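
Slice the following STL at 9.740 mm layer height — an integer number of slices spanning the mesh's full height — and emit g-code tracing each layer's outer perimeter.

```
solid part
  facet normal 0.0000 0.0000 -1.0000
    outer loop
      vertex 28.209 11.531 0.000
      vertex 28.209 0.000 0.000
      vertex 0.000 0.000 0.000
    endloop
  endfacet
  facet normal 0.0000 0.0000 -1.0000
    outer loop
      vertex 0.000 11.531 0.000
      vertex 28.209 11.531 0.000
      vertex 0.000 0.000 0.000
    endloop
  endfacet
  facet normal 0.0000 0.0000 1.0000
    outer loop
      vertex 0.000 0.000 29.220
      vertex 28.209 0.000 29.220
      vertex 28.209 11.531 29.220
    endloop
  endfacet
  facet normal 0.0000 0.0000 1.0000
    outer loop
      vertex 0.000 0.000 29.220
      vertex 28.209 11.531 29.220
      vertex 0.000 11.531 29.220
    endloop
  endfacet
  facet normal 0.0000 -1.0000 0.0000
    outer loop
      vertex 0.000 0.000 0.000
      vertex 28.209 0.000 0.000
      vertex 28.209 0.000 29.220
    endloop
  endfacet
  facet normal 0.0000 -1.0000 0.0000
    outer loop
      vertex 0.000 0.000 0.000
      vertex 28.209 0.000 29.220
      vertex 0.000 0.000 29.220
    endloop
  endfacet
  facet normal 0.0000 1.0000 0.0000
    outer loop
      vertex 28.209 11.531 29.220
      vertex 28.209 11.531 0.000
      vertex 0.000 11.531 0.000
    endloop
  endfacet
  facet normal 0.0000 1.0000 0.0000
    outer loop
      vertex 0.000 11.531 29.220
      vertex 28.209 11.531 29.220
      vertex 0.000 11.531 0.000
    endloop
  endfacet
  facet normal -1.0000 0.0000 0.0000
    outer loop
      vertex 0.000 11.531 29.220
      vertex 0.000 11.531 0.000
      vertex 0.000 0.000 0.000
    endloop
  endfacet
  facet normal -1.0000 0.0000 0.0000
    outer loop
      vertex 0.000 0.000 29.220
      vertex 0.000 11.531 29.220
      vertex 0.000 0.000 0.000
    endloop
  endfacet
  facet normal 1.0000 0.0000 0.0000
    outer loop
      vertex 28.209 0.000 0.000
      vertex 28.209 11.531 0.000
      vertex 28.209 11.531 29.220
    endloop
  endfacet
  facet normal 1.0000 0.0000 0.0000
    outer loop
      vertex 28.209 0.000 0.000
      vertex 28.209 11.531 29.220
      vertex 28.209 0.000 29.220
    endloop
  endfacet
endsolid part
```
; perimeter-only toolpath
G21 ; units = mm
G90 ; absolute positioning
G28 ; home
; layer 1
G0 Z9.740
G0 X0.000 Y0.000
G1 X28.209 Y0.000
G1 X28.209 Y11.531
G1 X0.000 Y11.531
G1 X0.000 Y0.000
; layer 2
G0 Z19.480
G0 X0.000 Y0.000
G1 X28.209 Y0.000
G1 X28.209 Y11.531
G1 X0.000 Y11.531
G1 X0.000 Y0.000
; layer 3
G0 Z29.220
G0 X0.000 Y0.000
G1 X28.209 Y0.000
G1 X28.209 Y11.531
G1 X0.000 Y11.531
G1 X0.000 Y0.000
M2 ; end

The solid is a rectangular box, roughly 28.2 × 11.5 mm footprint and 29.2 mm tall. Slicing at Δz = 9.740 mm — 3 equal slices spanning the solid's height, so layer i sits at z = i·h/3 — gives 3 non-empty perimeters. Each is a 4-segment closed polygon; G0 lifts to the layer z and rapids to the start vertex, then G1 traces the edges.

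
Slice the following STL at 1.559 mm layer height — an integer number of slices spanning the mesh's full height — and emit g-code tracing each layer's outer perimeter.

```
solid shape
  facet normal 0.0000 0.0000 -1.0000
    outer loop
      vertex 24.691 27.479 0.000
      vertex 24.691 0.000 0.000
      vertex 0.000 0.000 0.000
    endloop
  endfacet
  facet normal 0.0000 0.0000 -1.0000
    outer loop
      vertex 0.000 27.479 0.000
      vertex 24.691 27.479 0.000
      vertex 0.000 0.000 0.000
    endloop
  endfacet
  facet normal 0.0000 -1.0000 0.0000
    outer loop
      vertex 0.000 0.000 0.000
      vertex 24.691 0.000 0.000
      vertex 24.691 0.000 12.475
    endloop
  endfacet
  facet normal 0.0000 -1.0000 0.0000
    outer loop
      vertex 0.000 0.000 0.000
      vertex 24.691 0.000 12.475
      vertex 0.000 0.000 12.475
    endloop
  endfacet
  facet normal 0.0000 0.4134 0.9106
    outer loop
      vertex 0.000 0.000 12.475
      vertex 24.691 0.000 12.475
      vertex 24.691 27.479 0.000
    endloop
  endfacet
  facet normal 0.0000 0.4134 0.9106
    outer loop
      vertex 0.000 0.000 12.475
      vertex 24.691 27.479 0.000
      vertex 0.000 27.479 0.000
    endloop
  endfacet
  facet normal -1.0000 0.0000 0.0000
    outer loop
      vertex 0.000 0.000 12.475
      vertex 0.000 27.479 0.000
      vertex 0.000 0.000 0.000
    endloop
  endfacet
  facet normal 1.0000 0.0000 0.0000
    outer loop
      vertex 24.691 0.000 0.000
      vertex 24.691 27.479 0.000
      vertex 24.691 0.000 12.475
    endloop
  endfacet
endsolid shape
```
; perimeter-only toolpath
G21 ; units = mm
G90 ; absolute positioning
G28 ; home
; layer 1
G0 Z1.559
G0 X0.000 Y0.000
G1 X24.691 Y0.000
G1 X24.691 Y24.044
G1 X0.000 Y24.044
G1 X0.000 Y0.000
; layer 2
G0 Z3.119
G0 X0.000 Y0.000
G1 X24.691 Y0.000
G1 X24.691 Y20.609
G1 X0.000 Y20.609
G1 X0.000 Y0.000
; layer 3
G0 Z4.678
G0 X0.000 Y0.000
G1 X24.691 Y0.000
G1 X24.691 Y17.174
G1 X0.000 Y17.174
G1 X0.000 Y0.000
; layer 4
G0 Z6.237
G0 X0.000 Y0.000
G1 X24.691 Y0.000
G1 X24.691 Y13.739
G1 X0.000 Y13.739
G1 X0.000 Y0.000
; layer 5
G0 Z7.797
G0 X0.000 Y0.000
G1 X24.691 Y0.000
G1 X24.691 Y10.305
G1 X0.000 Y10.305
G1 X0.000 Y0.000
; layer 6
G0 Z9.356
G0 X0.000 Y0.000
G1 X24.691 Y0.000
G1 X24.691 Y6.870
G1 X0.000 Y6.870
G1 X0.000 Y0.000
; layer 7
G0 Z10.916
G0 X0.000 Y0.000
G1 X24.691 Y0.000
G1 X24.691 Y3.435
G1 X0.000 Y3.435
G1 X0.000 Y0.000
M2 ; end

The solid is a wedge (ramp): 24.7 × 27.5 mm base, rising to 12.5 mm along the y=0 edge and sloping linearly to z=0 at y=27.5. Slicing at Δz = 1.559 mm — 8 equal slices spanning the solid's height, so layer i sits at z = i·h/8 — gives 7 non-empty perimeters. Each is a 4-segment closed polygon; G0 lifts to the layer z and rapids to the start vertex, then G1 traces the edges. The cross-section shrinks linearly with z (the slice at the apex is degenerate and omitted).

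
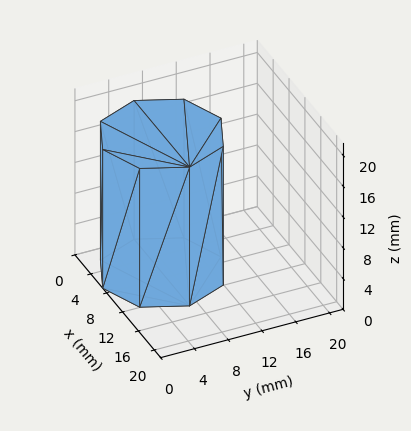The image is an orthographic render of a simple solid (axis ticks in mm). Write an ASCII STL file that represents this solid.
Reading the render: the shape is a regular 8-sided prism (a cylinder approximated with 8 flat sides), circumscribed radius ≈ 7 mm, height ≈ 18 mm (dimensions read to the nearest mm from the axis ticks). For the STL, each face is triangulated and given an outward normal.

solid part
  facet normal 0.0000 0.0000 -1.0000
    outer loop
      vertex 7.000 14.000 0.000
      vertex 11.950 11.950 0.000
      vertex 14.000 7.000 0.000
    endloop
  endfacet
  facet normal 0.0000 0.0000 -1.0000
    outer loop
      vertex 2.050 11.950 0.000
      vertex 7.000 14.000 0.000
      vertex 14.000 7.000 0.000
    endloop
  endfacet
  facet normal 0.0000 0.0000 -1.0000
    outer loop
      vertex 0.000 7.000 0.000
      vertex 2.050 11.950 0.000
      vertex 14.000 7.000 0.000
    endloop
  endfacet
  facet normal 0.0000 0.0000 -1.0000
    outer loop
      vertex 2.050 2.050 0.000
      vertex 0.000 7.000 0.000
      vertex 14.000 7.000 0.000
    endloop
  endfacet
  facet normal 0.0000 0.0000 -1.0000
    outer loop
      vertex 7.000 0.000 0.000
      vertex 2.050 2.050 0.000
      vertex 14.000 7.000 0.000
    endloop
  endfacet
  facet normal 0.0000 0.0000 -1.0000
    outer loop
      vertex 11.950 2.050 0.000
      vertex 7.000 0.000 0.000
      vertex 14.000 7.000 0.000
    endloop
  endfacet
  facet normal 0.0000 0.0000 1.0000
    outer loop
      vertex 14.000 7.000 18.000
      vertex 11.950 11.950 18.000
      vertex 7.000 14.000 18.000
    endloop
  endfacet
  facet normal 0.0000 0.0000 1.0000
    outer loop
      vertex 14.000 7.000 18.000
      vertex 7.000 14.000 18.000
      vertex 2.050 11.950 18.000
    endloop
  endfacet
  facet normal 0.0000 0.0000 1.0000
    outer loop
      vertex 14.000 7.000 18.000
      vertex 2.050 11.950 18.000
      vertex 0.000 7.000 18.000
    endloop
  endfacet
  facet normal 0.0000 0.0000 1.0000
    outer loop
      vertex 14.000 7.000 18.000
      vertex 0.000 7.000 18.000
      vertex 2.050 2.050 18.000
    endloop
  endfacet
  facet normal 0.0000 0.0000 1.0000
    outer loop
      vertex 14.000 7.000 18.000
      vertex 2.050 2.050 18.000
      vertex 7.000 0.000 18.000
    endloop
  endfacet
  facet normal 0.0000 0.0000 1.0000
    outer loop
      vertex 14.000 7.000 18.000
      vertex 7.000 0.000 18.000
      vertex 11.950 2.050 18.000
    endloop
  endfacet
  facet normal 0.9239 0.3826 0.0000
    outer loop
      vertex 14.000 7.000 0.000
      vertex 11.950 11.950 0.000
      vertex 11.950 11.950 18.000
    endloop
  endfacet
  facet normal 0.9239 0.3826 0.0000
    outer loop
      vertex 14.000 7.000 0.000
      vertex 11.950 11.950 18.000
      vertex 14.000 7.000 18.000
    endloop
  endfacet
  facet normal 0.3826 0.9239 0.0000
    outer loop
      vertex 11.950 11.950 0.000
      vertex 7.000 14.000 0.000
      vertex 7.000 14.000 18.000
    endloop
  endfacet
  facet normal 0.3826 0.9239 0.0000
    outer loop
      vertex 11.950 11.950 0.000
      vertex 7.000 14.000 18.000
      vertex 11.950 11.950 18.000
    endloop
  endfacet
  facet normal -0.3826 0.9239 0.0000
    outer loop
      vertex 7.000 14.000 0.000
      vertex 2.050 11.950 0.000
      vertex 2.050 11.950 18.000
    endloop
  endfacet
  facet normal -0.3826 0.9239 0.0000
    outer loop
      vertex 7.000 14.000 0.000
      vertex 2.050 11.950 18.000
      vertex 7.000 14.000 18.000
    endloop
  endfacet
  facet normal -0.9239 0.3826 0.0000
    outer loop
      vertex 2.050 11.950 0.000
      vertex 0.000 7.000 0.000
      vertex 0.000 7.000 18.000
    endloop
  endfacet
  facet normal -0.9239 0.3826 0.0000
    outer loop
      vertex 2.050 11.950 0.000
      vertex 0.000 7.000 18.000
      vertex 2.050 11.950 18.000
    endloop
  endfacet
  facet normal -0.9239 -0.3826 0.0000
    outer loop
      vertex 0.000 7.000 0.000
      vertex 2.050 2.050 0.000
      vertex 2.050 2.050 18.000
    endloop
  endfacet
  facet normal -0.9239 -0.3826 0.0000
    outer loop
      vertex 0.000 7.000 0.000
      vertex 2.050 2.050 18.000
      vertex 0.000 7.000 18.000
    endloop
  endfacet
  facet normal -0.3826 -0.9239 0.0000
    outer loop
      vertex 2.050 2.050 0.000
      vertex 7.000 0.000 0.000
      vertex 7.000 0.000 18.000
    endloop
  endfacet
  facet normal -0.3826 -0.9239 0.0000
    outer loop
      vertex 2.050 2.050 0.000
      vertex 7.000 0.000 18.000
      vertex 2.050 2.050 18.000
    endloop
  endfacet
  facet normal 0.3826 -0.9239 0.0000
    outer loop
      vertex 7.000 0.000 0.000
      vertex 11.950 2.050 0.000
      vertex 11.950 2.050 18.000
    endloop
  endfacet
  facet normal 0.3826 -0.9239 0.0000
    outer loop
      vertex 7.000 0.000 0.000
      vertex 11.950 2.050 18.000
      vertex 7.000 0.000 18.000
    endloop
  endfacet
  facet normal 0.9239 -0.3826 0.0000
    outer loop
      vertex 11.950 2.050 0.000
      vertex 14.000 7.000 0.000
      vertex 14.000 7.000 18.000
    endloop
  endfacet
  facet normal 0.9239 -0.3826 0.0000
    outer loop
      vertex 11.950 2.050 0.000
      vertex 14.000 7.000 18.000
      vertex 11.950 2.050 18.000
    endloop
  endfacet
endsolid part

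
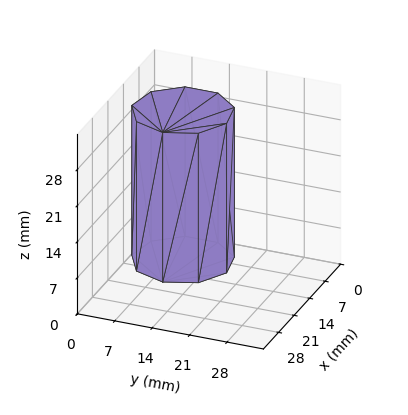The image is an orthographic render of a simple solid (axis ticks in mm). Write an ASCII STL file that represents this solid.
Reading the render: the shape is a regular 9-sided prism (a cylinder approximated with 9 flat sides), circumscribed radius ≈ 9 mm, height ≈ 29 mm (dimensions read to the nearest mm from the axis ticks). For the STL, each face is triangulated and given an outward normal.

solid part
  facet normal 0.0000 0.0000 -1.0000
    outer loop
      vertex 10.563 17.863 0.000
      vertex 15.894 14.785 0.000
      vertex 18.000 9.000 0.000
    endloop
  endfacet
  facet normal 0.0000 0.0000 -1.0000
    outer loop
      vertex 4.500 16.794 0.000
      vertex 10.563 17.863 0.000
      vertex 18.000 9.000 0.000
    endloop
  endfacet
  facet normal 0.0000 0.0000 -1.0000
    outer loop
      vertex 0.543 12.078 0.000
      vertex 4.500 16.794 0.000
      vertex 18.000 9.000 0.000
    endloop
  endfacet
  facet normal 0.0000 0.0000 -1.0000
    outer loop
      vertex 0.543 5.922 0.000
      vertex 0.543 12.078 0.000
      vertex 18.000 9.000 0.000
    endloop
  endfacet
  facet normal 0.0000 0.0000 -1.0000
    outer loop
      vertex 4.500 1.206 0.000
      vertex 0.543 5.922 0.000
      vertex 18.000 9.000 0.000
    endloop
  endfacet
  facet normal 0.0000 0.0000 -1.0000
    outer loop
      vertex 10.563 0.137 0.000
      vertex 4.500 1.206 0.000
      vertex 18.000 9.000 0.000
    endloop
  endfacet
  facet normal 0.0000 0.0000 -1.0000
    outer loop
      vertex 15.894 3.215 0.000
      vertex 10.563 0.137 0.000
      vertex 18.000 9.000 0.000
    endloop
  endfacet
  facet normal 0.0000 0.0000 1.0000
    outer loop
      vertex 18.000 9.000 29.000
      vertex 15.894 14.785 29.000
      vertex 10.563 17.863 29.000
    endloop
  endfacet
  facet normal 0.0000 0.0000 1.0000
    outer loop
      vertex 18.000 9.000 29.000
      vertex 10.563 17.863 29.000
      vertex 4.500 16.794 29.000
    endloop
  endfacet
  facet normal 0.0000 0.0000 1.0000
    outer loop
      vertex 18.000 9.000 29.000
      vertex 4.500 16.794 29.000
      vertex 0.543 12.078 29.000
    endloop
  endfacet
  facet normal 0.0000 0.0000 1.0000
    outer loop
      vertex 18.000 9.000 29.000
      vertex 0.543 12.078 29.000
      vertex 0.543 5.922 29.000
    endloop
  endfacet
  facet normal 0.0000 0.0000 1.0000
    outer loop
      vertex 18.000 9.000 29.000
      vertex 0.543 5.922 29.000
      vertex 4.500 1.206 29.000
    endloop
  endfacet
  facet normal 0.0000 0.0000 1.0000
    outer loop
      vertex 18.000 9.000 29.000
      vertex 4.500 1.206 29.000
      vertex 10.563 0.137 29.000
    endloop
  endfacet
  facet normal 0.0000 0.0000 1.0000
    outer loop
      vertex 18.000 9.000 29.000
      vertex 10.563 0.137 29.000
      vertex 15.894 3.215 29.000
    endloop
  endfacet
  facet normal 0.9397 0.3421 0.0000
    outer loop
      vertex 18.000 9.000 0.000
      vertex 15.894 14.785 0.000
      vertex 15.894 14.785 29.000
    endloop
  endfacet
  facet normal 0.9397 0.3421 0.0000
    outer loop
      vertex 18.000 9.000 0.000
      vertex 15.894 14.785 29.000
      vertex 18.000 9.000 29.000
    endloop
  endfacet
  facet normal 0.5000 0.8660 0.0000
    outer loop
      vertex 15.894 14.785 0.000
      vertex 10.563 17.863 0.000
      vertex 10.563 17.863 29.000
    endloop
  endfacet
  facet normal 0.5000 0.8660 0.0000
    outer loop
      vertex 15.894 14.785 0.000
      vertex 10.563 17.863 29.000
      vertex 15.894 14.785 29.000
    endloop
  endfacet
  facet normal -0.1736 0.9848 0.0000
    outer loop
      vertex 10.563 17.863 0.000
      vertex 4.500 16.794 0.000
      vertex 4.500 16.794 29.000
    endloop
  endfacet
  facet normal -0.1736 0.9848 0.0000
    outer loop
      vertex 10.563 17.863 0.000
      vertex 4.500 16.794 29.000
      vertex 10.563 17.863 29.000
    endloop
  endfacet
  facet normal -0.7661 0.6428 0.0000
    outer loop
      vertex 4.500 16.794 0.000
      vertex 0.543 12.078 0.000
      vertex 0.543 12.078 29.000
    endloop
  endfacet
  facet normal -0.7661 0.6428 0.0000
    outer loop
      vertex 4.500 16.794 0.000
      vertex 0.543 12.078 29.000
      vertex 4.500 16.794 29.000
    endloop
  endfacet
  facet normal -1.0000 0.0000 0.0000
    outer loop
      vertex 0.543 12.078 0.000
      vertex 0.543 5.922 0.000
      vertex 0.543 5.922 29.000
    endloop
  endfacet
  facet normal -1.0000 0.0000 0.0000
    outer loop
      vertex 0.543 12.078 0.000
      vertex 0.543 5.922 29.000
      vertex 0.543 12.078 29.000
    endloop
  endfacet
  facet normal -0.7661 -0.6428 0.0000
    outer loop
      vertex 0.543 5.922 0.000
      vertex 4.500 1.206 0.000
      vertex 4.500 1.206 29.000
    endloop
  endfacet
  facet normal -0.7661 -0.6428 0.0000
    outer loop
      vertex 0.543 5.922 0.000
      vertex 4.500 1.206 29.000
      vertex 0.543 5.922 29.000
    endloop
  endfacet
  facet normal -0.1736 -0.9848 0.0000
    outer loop
      vertex 4.500 1.206 0.000
      vertex 10.563 0.137 0.000
      vertex 10.563 0.137 29.000
    endloop
  endfacet
  facet normal -0.1736 -0.9848 0.0000
    outer loop
      vertex 4.500 1.206 0.000
      vertex 10.563 0.137 29.000
      vertex 4.500 1.206 29.000
    endloop
  endfacet
  facet normal 0.5000 -0.8660 0.0000
    outer loop
      vertex 10.563 0.137 0.000
      vertex 15.894 3.215 0.000
      vertex 15.894 3.215 29.000
    endloop
  endfacet
  facet normal 0.5000 -0.8660 0.0000
    outer loop
      vertex 10.563 0.137 0.000
      vertex 15.894 3.215 29.000
      vertex 10.563 0.137 29.000
    endloop
  endfacet
  facet normal 0.9397 -0.3421 0.0000
    outer loop
      vertex 15.894 3.215 0.000
      vertex 18.000 9.000 0.000
      vertex 18.000 9.000 29.000
    endloop
  endfacet
  facet normal 0.9397 -0.3421 0.0000
    outer loop
      vertex 15.894 3.215 0.000
      vertex 18.000 9.000 29.000
      vertex 15.894 3.215 29.000
    endloop
  endfacet
endsolid part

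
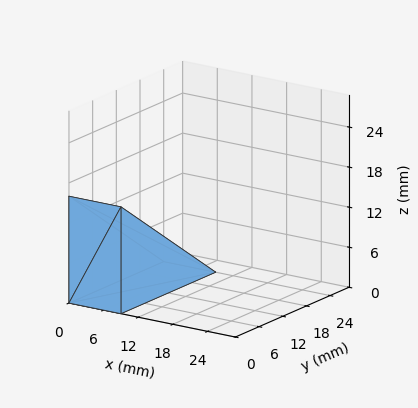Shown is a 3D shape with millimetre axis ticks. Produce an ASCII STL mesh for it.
Reading the render: the shape is a wedge (ramp): 9 × 24 mm base, rising to 16 mm along the y=0 edge and sloping linearly to z=0 at y=24 (dimensions read to the nearest mm from the axis ticks). For the STL, each face is triangulated and given an outward normal.

solid part
  facet normal 0.0000 0.0000 -1.0000
    outer loop
      vertex 9.0 24.0 0.0
      vertex 9.0 0.0 0.0
      vertex 0.0 0.0 0.0
    endloop
  endfacet
  facet normal 0.0000 0.0000 -1.0000
    outer loop
      vertex 0.0 24.0 0.0
      vertex 9.0 24.0 0.0
      vertex 0.0 0.0 0.0
    endloop
  endfacet
  facet normal 0.0000 -1.0000 0.0000
    outer loop
      vertex 0.0 0.0 0.0
      vertex 9.0 0.0 0.0
      vertex 9.0 0.0 16.0
    endloop
  endfacet
  facet normal 0.0000 -1.0000 0.0000
    outer loop
      vertex 0.0 0.0 0.0
      vertex 9.0 0.0 16.0
      vertex 0.0 0.0 16.0
    endloop
  endfacet
  facet normal 0.0000 0.5547 0.8321
    outer loop
      vertex 0.0 0.0 16.0
      vertex 9.0 0.0 16.0
      vertex 9.0 24.0 0.0
    endloop
  endfacet
  facet normal 0.0000 0.5547 0.8321
    outer loop
      vertex 0.0 0.0 16.0
      vertex 9.0 24.0 0.0
      vertex 0.0 24.0 0.0
    endloop
  endfacet
  facet normal -1.0000 0.0000 0.0000
    outer loop
      vertex 0.0 0.0 16.0
      vertex 0.0 24.0 0.0
      vertex 0.0 0.0 0.0
    endloop
  endfacet
  facet normal 1.0000 0.0000 0.0000
    outer loop
      vertex 9.0 0.0 0.0
      vertex 9.0 24.0 0.0
      vertex 9.0 0.0 16.0
    endloop
  endfacet
endsolid part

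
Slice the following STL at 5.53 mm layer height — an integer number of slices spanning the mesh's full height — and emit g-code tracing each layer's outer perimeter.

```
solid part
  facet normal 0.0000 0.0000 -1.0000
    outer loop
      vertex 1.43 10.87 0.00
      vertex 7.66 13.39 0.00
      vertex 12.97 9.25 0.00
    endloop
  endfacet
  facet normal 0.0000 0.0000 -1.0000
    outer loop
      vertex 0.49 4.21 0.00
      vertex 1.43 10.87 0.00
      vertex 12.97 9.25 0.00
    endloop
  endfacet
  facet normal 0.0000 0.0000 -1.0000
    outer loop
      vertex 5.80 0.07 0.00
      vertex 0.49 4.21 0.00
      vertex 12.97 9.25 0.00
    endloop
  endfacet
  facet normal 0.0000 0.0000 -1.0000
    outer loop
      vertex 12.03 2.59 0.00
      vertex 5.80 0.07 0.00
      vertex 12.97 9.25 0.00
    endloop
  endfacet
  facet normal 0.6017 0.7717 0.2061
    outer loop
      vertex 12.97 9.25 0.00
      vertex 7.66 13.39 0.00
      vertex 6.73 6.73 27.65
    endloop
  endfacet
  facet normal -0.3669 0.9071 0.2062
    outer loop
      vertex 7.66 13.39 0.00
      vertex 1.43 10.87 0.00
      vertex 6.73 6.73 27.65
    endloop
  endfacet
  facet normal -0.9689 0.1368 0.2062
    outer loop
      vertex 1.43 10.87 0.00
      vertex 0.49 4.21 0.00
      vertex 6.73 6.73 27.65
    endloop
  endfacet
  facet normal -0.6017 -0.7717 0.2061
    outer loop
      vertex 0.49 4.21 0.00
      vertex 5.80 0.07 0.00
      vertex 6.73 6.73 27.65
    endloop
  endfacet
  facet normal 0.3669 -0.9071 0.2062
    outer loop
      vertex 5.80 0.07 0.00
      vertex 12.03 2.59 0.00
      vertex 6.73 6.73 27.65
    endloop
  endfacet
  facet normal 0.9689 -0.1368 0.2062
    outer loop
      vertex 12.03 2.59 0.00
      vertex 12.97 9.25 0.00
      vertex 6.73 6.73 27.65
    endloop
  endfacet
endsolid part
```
; perimeter-only toolpath
G21 ; units = mm
G90 ; absolute positioning
G28 ; home
; layer 1
G0 Z5.53
G0 X11.72 Y8.75
G1 X7.47 Y12.06
G1 X2.49 Y10.04
G1 X1.74 Y4.71
G1 X5.99 Y1.40
G1 X10.97 Y3.42
G1 X11.72 Y8.75
; layer 2
G0 Z11.06
G0 X10.47 Y8.24
G1 X7.29 Y10.73
G1 X3.55 Y9.21
G1 X2.99 Y5.22
G1 X6.17 Y2.73
G1 X9.91 Y4.25
G1 X10.47 Y8.24
; layer 3
G0 Z16.59
G0 X9.23 Y7.74
G1 X7.10 Y9.39
G1 X4.61 Y8.39
G1 X4.23 Y5.72
G1 X6.36 Y4.07
G1 X8.85 Y5.07
G1 X9.23 Y7.74
; layer 4
G0 Z22.12
G0 X7.98 Y7.23
G1 X6.92 Y8.06
G1 X5.67 Y7.56
G1 X5.48 Y6.23
G1 X6.54 Y5.40
G1 X7.79 Y5.90
G1 X7.98 Y7.23
M2 ; end

The solid is a regular 6-sided pyramid, base circumscribed radius ≈ 6.73 mm, apex at z ≈ 27.6 mm. Slicing at Δz = 5.53 mm — 5 equal slices spanning the solid's height, so layer i sits at z = i·h/5 — gives 4 non-empty perimeters. Each is a 6-segment closed polygon; G0 lifts to the layer z and rapids to the start vertex, then G1 traces the edges. The cross-section shrinks linearly with z (the slice at the apex is degenerate and omitted).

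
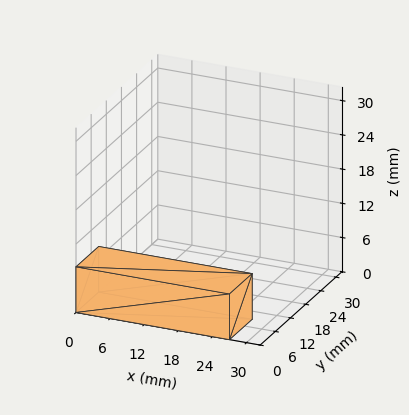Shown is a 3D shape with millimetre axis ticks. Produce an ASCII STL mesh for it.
Reading the render: the shape is a rectangular box, roughly 27 × 9 mm footprint and 8 mm tall (dimensions read to the nearest mm from the axis ticks). For the STL, each face is triangulated and given an outward normal.

solid part
  facet normal 0.0000 0.0000 -1.0000
    outer loop
      vertex 27.000 9.000 0.000
      vertex 27.000 0.000 0.000
      vertex 0.000 0.000 0.000
    endloop
  endfacet
  facet normal 0.0000 0.0000 -1.0000
    outer loop
      vertex 0.000 9.000 0.000
      vertex 27.000 9.000 0.000
      vertex 0.000 0.000 0.000
    endloop
  endfacet
  facet normal 0.0000 0.0000 1.0000
    outer loop
      vertex 0.000 0.000 8.000
      vertex 27.000 0.000 8.000
      vertex 27.000 9.000 8.000
    endloop
  endfacet
  facet normal 0.0000 0.0000 1.0000
    outer loop
      vertex 0.000 0.000 8.000
      vertex 27.000 9.000 8.000
      vertex 0.000 9.000 8.000
    endloop
  endfacet
  facet normal 0.0000 -1.0000 0.0000
    outer loop
      vertex 0.000 0.000 0.000
      vertex 27.000 0.000 0.000
      vertex 27.000 0.000 8.000
    endloop
  endfacet
  facet normal 0.0000 -1.0000 0.0000
    outer loop
      vertex 0.000 0.000 0.000
      vertex 27.000 0.000 8.000
      vertex 0.000 0.000 8.000
    endloop
  endfacet
  facet normal 0.0000 1.0000 0.0000
    outer loop
      vertex 27.000 9.000 8.000
      vertex 27.000 9.000 0.000
      vertex 0.000 9.000 0.000
    endloop
  endfacet
  facet normal 0.0000 1.0000 0.0000
    outer loop
      vertex 0.000 9.000 8.000
      vertex 27.000 9.000 8.000
      vertex 0.000 9.000 0.000
    endloop
  endfacet
  facet normal -1.0000 0.0000 0.0000
    outer loop
      vertex 0.000 9.000 8.000
      vertex 0.000 9.000 0.000
      vertex 0.000 0.000 0.000
    endloop
  endfacet
  facet normal -1.0000 0.0000 0.0000
    outer loop
      vertex 0.000 0.000 8.000
      vertex 0.000 9.000 8.000
      vertex 0.000 0.000 0.000
    endloop
  endfacet
  facet normal 1.0000 0.0000 0.0000
    outer loop
      vertex 27.000 0.000 0.000
      vertex 27.000 9.000 0.000
      vertex 27.000 9.000 8.000
    endloop
  endfacet
  facet normal 1.0000 0.0000 0.0000
    outer loop
      vertex 27.000 0.000 0.000
      vertex 27.000 9.000 8.000
      vertex 27.000 0.000 8.000
    endloop
  endfacet
endsolid part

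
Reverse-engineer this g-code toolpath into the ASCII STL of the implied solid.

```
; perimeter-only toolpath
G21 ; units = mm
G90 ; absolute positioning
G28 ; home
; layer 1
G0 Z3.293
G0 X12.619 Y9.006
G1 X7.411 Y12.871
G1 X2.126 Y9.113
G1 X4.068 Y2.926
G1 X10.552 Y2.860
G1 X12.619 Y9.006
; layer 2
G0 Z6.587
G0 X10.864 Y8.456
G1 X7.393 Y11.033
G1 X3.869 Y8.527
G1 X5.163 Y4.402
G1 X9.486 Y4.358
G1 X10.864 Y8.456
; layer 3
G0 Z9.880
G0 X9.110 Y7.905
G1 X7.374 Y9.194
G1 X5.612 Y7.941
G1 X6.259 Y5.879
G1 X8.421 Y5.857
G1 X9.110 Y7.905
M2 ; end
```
solid part
  facet normal 0.0000 0.0000 -1.0000
    outer loop
      vertex 0.383 9.699 0.000
      vertex 7.430 14.710 0.000
      vertex 14.373 9.557 0.000
    endloop
  endfacet
  facet normal 0.0000 0.0000 -1.0000
    outer loop
      vertex 2.972 1.449 0.000
      vertex 0.383 9.699 0.000
      vertex 14.373 9.557 0.000
    endloop
  endfacet
  facet normal 0.0000 0.0000 -1.0000
    outer loop
      vertex 11.618 1.361 0.000
      vertex 2.972 1.449 0.000
      vertex 14.373 9.557 0.000
    endloop
  endfacet
  facet normal 0.5431 0.7318 0.4117
    outer loop
      vertex 14.373 9.557 0.000
      vertex 7.430 14.710 0.000
      vertex 7.355 7.355 13.173
    endloop
  endfacet
  facet normal -0.5281 0.7427 0.4117
    outer loop
      vertex 7.430 14.710 0.000
      vertex 0.383 9.699 0.000
      vertex 7.355 7.355 13.173
    endloop
  endfacet
  facet normal -0.8695 -0.2729 0.4117
    outer loop
      vertex 0.383 9.699 0.000
      vertex 2.972 1.449 0.000
      vertex 7.355 7.355 13.173
    endloop
  endfacet
  facet normal -0.0093 -0.9113 0.4117
    outer loop
      vertex 2.972 1.449 0.000
      vertex 11.618 1.361 0.000
      vertex 7.355 7.355 13.173
    endloop
  endfacet
  facet normal 0.8638 -0.2904 0.4117
    outer loop
      vertex 11.618 1.361 0.000
      vertex 14.373 9.557 0.000
      vertex 7.355 7.355 13.173
    endloop
  endfacet
endsolid part

The G0 Z moves step by Δz≈3.293 mm. The G1 loops shrink linearly with z, so the solid tapers from its base footprint up to z≈13.2. Closing with a flat bottom cap and the tapered top and triangulating gives 8 facets — a regular 5-sided pyramid, base circumscribed radius ≈ 7.36 mm, apex at z ≈ 13.2 mm.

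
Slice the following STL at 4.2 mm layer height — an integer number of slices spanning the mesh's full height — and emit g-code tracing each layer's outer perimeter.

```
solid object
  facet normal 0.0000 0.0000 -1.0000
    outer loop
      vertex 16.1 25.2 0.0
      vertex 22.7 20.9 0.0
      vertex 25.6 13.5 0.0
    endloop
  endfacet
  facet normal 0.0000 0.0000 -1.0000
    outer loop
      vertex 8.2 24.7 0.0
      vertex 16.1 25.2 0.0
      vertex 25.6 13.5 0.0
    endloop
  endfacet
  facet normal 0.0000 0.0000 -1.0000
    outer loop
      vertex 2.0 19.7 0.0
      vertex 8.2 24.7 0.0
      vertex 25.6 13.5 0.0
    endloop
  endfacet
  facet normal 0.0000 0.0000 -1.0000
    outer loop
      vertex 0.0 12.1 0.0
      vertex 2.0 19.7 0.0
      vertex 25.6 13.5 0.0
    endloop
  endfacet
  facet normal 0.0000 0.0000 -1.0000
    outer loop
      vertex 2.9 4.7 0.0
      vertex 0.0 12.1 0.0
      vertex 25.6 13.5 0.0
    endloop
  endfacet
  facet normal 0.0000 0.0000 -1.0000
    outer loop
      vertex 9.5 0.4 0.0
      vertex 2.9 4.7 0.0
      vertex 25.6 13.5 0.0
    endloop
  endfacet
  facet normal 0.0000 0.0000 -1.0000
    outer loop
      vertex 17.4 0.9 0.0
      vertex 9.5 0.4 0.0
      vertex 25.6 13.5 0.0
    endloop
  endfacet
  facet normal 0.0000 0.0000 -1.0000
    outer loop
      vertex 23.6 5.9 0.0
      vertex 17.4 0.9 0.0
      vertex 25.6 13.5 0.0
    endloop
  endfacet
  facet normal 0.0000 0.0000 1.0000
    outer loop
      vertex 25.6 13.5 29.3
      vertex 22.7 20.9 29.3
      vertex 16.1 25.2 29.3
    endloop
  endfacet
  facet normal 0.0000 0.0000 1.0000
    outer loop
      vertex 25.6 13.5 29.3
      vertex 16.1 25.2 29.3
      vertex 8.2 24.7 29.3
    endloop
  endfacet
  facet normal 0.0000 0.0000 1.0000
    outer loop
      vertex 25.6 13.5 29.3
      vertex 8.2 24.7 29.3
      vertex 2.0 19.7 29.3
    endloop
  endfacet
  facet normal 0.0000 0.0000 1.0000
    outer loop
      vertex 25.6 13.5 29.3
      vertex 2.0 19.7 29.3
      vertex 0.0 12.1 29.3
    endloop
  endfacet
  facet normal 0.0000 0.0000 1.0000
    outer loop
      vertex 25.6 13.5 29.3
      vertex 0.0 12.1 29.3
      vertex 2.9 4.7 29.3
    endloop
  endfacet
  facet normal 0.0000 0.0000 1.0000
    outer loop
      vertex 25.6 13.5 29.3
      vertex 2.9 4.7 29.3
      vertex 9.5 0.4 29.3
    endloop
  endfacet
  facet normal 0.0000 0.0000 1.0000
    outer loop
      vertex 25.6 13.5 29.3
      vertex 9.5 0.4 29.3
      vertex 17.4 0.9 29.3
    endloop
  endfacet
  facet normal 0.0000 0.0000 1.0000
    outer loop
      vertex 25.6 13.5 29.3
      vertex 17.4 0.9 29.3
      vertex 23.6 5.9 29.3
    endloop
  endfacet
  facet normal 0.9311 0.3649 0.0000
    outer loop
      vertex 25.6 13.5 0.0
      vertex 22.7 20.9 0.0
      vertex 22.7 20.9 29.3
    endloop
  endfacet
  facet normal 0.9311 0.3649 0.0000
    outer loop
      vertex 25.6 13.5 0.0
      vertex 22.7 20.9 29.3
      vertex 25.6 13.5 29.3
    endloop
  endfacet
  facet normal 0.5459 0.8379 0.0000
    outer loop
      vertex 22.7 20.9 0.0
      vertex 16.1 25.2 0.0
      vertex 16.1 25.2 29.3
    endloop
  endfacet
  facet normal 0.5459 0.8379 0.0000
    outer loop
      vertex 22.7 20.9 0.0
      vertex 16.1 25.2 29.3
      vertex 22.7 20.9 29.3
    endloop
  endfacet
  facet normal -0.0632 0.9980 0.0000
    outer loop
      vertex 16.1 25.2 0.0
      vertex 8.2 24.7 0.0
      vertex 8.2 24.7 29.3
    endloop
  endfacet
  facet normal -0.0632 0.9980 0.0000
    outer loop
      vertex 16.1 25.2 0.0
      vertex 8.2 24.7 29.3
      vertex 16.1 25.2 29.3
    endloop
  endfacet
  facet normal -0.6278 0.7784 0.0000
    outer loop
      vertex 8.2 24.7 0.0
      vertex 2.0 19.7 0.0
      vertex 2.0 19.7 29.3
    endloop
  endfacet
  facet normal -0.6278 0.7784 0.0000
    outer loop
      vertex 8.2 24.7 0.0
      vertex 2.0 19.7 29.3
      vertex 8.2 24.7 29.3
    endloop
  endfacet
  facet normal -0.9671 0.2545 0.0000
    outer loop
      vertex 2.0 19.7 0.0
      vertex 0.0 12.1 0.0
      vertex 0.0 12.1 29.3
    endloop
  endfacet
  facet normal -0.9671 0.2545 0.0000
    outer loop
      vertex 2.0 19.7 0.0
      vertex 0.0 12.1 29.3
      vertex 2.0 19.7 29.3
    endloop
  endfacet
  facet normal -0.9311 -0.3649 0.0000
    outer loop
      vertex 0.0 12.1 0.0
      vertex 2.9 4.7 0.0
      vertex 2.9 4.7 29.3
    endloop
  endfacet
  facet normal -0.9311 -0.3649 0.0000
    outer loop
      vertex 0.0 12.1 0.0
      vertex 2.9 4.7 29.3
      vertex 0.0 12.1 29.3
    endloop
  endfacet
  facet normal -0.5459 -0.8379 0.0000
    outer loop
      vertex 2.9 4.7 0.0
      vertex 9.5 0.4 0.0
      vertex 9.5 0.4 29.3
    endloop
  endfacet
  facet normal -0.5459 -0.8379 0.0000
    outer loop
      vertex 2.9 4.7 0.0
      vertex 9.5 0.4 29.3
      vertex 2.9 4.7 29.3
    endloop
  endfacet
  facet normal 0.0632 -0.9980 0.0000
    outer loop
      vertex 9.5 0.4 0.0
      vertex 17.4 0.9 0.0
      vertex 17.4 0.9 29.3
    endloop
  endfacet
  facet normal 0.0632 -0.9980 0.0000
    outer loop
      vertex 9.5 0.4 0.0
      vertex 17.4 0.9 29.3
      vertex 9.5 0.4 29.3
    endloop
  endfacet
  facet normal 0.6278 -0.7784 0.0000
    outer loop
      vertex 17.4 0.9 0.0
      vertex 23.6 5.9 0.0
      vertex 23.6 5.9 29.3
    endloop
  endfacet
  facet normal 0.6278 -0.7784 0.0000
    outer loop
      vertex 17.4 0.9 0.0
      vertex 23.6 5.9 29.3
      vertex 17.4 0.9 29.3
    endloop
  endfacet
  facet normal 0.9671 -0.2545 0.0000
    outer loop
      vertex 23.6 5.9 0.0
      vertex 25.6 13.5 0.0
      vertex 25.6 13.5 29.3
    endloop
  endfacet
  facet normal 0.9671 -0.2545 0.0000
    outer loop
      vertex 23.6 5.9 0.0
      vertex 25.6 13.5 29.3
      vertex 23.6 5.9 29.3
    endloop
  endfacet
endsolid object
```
; perimeter-only toolpath
G21 ; units = mm
G90 ; absolute positioning
G28 ; home
; layer 1
G0 Z4.2
G0 X25.6 Y13.5
G1 X22.7 Y20.9
G1 X16.1 Y25.2
G1 X8.2 Y24.7
G1 X2.0 Y19.7
G1 X0.0 Y12.1
G1 X2.9 Y4.7
G1 X9.5 Y0.4
G1 X17.4 Y0.9
G1 X23.6 Y5.9
G1 X25.6 Y13.5
; layer 2
G0 Z8.4
G0 X25.6 Y13.5
G1 X22.7 Y20.9
G1 X16.1 Y25.2
G1 X8.2 Y24.7
G1 X2.0 Y19.7
G1 X0.0 Y12.1
G1 X2.9 Y4.7
G1 X9.5 Y0.4
G1 X17.4 Y0.9
G1 X23.6 Y5.9
G1 X25.6 Y13.5
; layer 3
G0 Z12.6
G0 X25.6 Y13.5
G1 X22.7 Y20.9
G1 X16.1 Y25.2
G1 X8.2 Y24.7
G1 X2.0 Y19.7
G1 X0.0 Y12.1
G1 X2.9 Y4.7
G1 X9.5 Y0.4
G1 X17.4 Y0.9
G1 X23.6 Y5.9
G1 X25.6 Y13.5
; layer 4
G0 Z16.7
G0 X25.6 Y13.5
G1 X22.7 Y20.9
G1 X16.1 Y25.2
G1 X8.2 Y24.7
G1 X2.0 Y19.7
G1 X0.0 Y12.1
G1 X2.9 Y4.7
G1 X9.5 Y0.4
G1 X17.4 Y0.9
G1 X23.6 Y5.9
G1 X25.6 Y13.5
; layer 5
G0 Z20.9
G0 X25.6 Y13.5
G1 X22.7 Y20.9
G1 X16.1 Y25.2
G1 X8.2 Y24.7
G1 X2.0 Y19.7
G1 X0.0 Y12.1
G1 X2.9 Y4.7
G1 X9.5 Y0.4
G1 X17.4 Y0.9
G1 X23.6 Y5.9
G1 X25.6 Y13.5
; layer 6
G0 Z25.1
G0 X25.6 Y13.5
G1 X22.7 Y20.9
G1 X16.1 Y25.2
G1 X8.2 Y24.7
G1 X2.0 Y19.7
G1 X0.0 Y12.1
G1 X2.9 Y4.7
G1 X9.5 Y0.4
G1 X17.4 Y0.9
G1 X23.6 Y5.9
G1 X25.6 Y13.5
; layer 7
G0 Z29.3
G0 X25.6 Y13.5
G1 X22.7 Y20.9
G1 X16.1 Y25.2
G1 X8.2 Y24.7
G1 X2.0 Y19.7
G1 X0.0 Y12.1
G1 X2.9 Y4.7
G1 X9.5 Y0.4
G1 X17.4 Y0.9
G1 X23.6 Y5.9
G1 X25.6 Y13.5
M2 ; end

The solid is a regular 10-sided prism (a cylinder approximated with 10 flat sides), circumscribed radius ≈ 12.8 mm, height ≈ 29.3 mm. Slicing at Δz = 4.2 mm — 7 equal slices spanning the solid's height, so layer i sits at z = i·h/7 — gives 7 non-empty perimeters. Each is a 10-segment closed polygon; G0 lifts to the layer z and rapids to the start vertex, then G1 traces the edges.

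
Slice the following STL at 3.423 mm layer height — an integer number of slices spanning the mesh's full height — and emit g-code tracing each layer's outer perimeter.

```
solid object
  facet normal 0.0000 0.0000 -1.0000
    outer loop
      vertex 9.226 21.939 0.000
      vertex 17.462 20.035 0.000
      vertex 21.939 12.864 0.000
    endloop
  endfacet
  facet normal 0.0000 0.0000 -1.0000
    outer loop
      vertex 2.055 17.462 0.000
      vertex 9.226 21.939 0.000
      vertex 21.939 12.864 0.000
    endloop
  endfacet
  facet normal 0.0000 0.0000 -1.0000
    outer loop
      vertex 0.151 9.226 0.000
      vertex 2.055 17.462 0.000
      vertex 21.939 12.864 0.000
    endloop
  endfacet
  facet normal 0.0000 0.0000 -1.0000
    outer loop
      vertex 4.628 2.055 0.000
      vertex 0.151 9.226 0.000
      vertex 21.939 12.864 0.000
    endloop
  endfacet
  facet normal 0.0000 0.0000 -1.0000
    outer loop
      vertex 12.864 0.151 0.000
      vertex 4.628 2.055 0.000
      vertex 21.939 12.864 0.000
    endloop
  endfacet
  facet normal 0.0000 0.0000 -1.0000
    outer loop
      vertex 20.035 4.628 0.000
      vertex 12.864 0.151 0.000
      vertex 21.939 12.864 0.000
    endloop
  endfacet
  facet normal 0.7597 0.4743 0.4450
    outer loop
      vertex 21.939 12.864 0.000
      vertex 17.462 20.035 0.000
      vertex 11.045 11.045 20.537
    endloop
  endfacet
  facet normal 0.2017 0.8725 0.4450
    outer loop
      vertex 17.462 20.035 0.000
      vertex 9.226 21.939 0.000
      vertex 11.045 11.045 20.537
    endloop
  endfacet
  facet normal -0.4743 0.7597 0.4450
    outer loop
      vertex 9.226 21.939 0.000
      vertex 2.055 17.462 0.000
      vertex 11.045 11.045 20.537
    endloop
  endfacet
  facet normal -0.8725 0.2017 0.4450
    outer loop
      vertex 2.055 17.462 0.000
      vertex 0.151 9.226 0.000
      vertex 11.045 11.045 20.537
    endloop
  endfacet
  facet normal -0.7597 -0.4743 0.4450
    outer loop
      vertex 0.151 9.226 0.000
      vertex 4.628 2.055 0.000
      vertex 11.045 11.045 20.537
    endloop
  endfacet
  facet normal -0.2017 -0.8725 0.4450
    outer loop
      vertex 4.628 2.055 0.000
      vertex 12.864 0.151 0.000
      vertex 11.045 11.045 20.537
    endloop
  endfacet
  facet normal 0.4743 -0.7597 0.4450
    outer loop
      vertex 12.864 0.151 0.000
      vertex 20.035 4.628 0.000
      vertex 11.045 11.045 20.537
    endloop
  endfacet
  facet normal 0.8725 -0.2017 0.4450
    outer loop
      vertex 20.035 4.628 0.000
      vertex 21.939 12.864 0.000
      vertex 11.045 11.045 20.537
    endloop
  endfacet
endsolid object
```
; perimeter-only toolpath
G21 ; units = mm
G90 ; absolute positioning
G28 ; home
; layer 1
G0 Z3.423
G0 X20.123 Y12.561
G1 X16.393 Y18.537
G1 X9.529 Y20.123
G1 X3.553 Y16.393
G1 X1.967 Y9.529
G1 X5.697 Y3.553
G1 X12.561 Y1.967
G1 X18.537 Y5.697
G1 X20.123 Y12.561
; layer 2
G0 Z6.846
G0 X18.308 Y12.258
G1 X15.323 Y17.038
G1 X9.832 Y18.308
G1 X5.052 Y15.323
G1 X3.782 Y9.832
G1 X6.767 Y5.052
G1 X12.258 Y3.782
G1 X17.038 Y6.767
G1 X18.308 Y12.258
; layer 3
G0 Z10.268
G0 X16.492 Y11.954
G1 X14.253 Y15.540
G1 X10.136 Y16.492
G1 X6.550 Y14.253
G1 X5.598 Y10.136
G1 X7.837 Y6.550
G1 X11.954 Y5.598
G1 X15.540 Y7.837
G1 X16.492 Y11.954
; layer 4
G0 Z13.691
G0 X14.676 Y11.651
G1 X13.184 Y14.042
G1 X10.439 Y14.676
G1 X8.048 Y13.184
G1 X7.414 Y10.439
G1 X8.906 Y8.048
G1 X11.651 Y7.414
G1 X14.042 Y8.906
G1 X14.676 Y11.651
; layer 5
G0 Z17.114
G0 X12.861 Y11.348
G1 X12.114 Y12.543
G1 X10.742 Y12.861
G1 X9.547 Y12.114
G1 X9.229 Y10.742
G1 X9.976 Y9.547
G1 X11.348 Y9.229
G1 X12.543 Y9.976
G1 X12.861 Y11.348
M2 ; end

The solid is a regular 8-sided pyramid, base circumscribed radius ≈ 11 mm, apex at z ≈ 20.5 mm. Slicing at Δz = 3.423 mm — 6 equal slices spanning the solid's height, so layer i sits at z = i·h/6 — gives 5 non-empty perimeters. Each is a 8-segment closed polygon; G0 lifts to the layer z and rapids to the start vertex, then G1 traces the edges. The cross-section shrinks linearly with z (the slice at the apex is degenerate and omitted).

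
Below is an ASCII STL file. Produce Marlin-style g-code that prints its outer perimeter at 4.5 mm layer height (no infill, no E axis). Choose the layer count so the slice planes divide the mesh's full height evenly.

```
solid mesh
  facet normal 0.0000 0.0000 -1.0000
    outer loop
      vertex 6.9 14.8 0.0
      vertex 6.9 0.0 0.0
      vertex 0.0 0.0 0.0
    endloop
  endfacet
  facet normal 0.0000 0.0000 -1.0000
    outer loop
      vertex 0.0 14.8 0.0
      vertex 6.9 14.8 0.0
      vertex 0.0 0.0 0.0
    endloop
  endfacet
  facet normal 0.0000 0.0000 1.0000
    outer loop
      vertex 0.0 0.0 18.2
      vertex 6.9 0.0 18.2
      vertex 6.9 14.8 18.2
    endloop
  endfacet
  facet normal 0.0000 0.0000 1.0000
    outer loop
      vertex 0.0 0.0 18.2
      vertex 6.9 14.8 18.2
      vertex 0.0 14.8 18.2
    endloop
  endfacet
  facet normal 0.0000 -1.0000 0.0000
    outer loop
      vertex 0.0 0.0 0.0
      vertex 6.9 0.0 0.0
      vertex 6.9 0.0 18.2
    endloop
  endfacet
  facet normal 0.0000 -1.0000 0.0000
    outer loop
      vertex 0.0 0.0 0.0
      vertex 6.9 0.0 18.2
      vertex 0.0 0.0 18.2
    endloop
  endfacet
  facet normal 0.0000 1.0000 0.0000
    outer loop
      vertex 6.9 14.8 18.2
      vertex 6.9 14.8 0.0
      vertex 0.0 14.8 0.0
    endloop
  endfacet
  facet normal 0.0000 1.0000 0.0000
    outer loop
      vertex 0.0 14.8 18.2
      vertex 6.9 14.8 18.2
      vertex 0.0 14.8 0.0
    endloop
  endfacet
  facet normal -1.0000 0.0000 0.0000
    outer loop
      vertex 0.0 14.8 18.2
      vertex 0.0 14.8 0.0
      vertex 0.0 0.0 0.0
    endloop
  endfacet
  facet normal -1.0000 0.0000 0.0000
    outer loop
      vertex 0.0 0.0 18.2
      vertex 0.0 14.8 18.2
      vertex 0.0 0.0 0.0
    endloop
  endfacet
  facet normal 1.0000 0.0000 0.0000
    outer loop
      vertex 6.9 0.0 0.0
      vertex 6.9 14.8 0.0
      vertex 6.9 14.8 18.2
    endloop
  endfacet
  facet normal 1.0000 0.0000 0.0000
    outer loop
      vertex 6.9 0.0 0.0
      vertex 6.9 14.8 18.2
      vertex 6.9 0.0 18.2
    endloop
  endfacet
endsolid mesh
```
; perimeter-only toolpath
G21 ; units = mm
G90 ; absolute positioning
G28 ; home
; layer 1
G0 Z4.5
G0 X0.0 Y0.0
G1 X6.9 Y0.0
G1 X6.9 Y14.8
G1 X0.0 Y14.8
G1 X0.0 Y0.0
; layer 2
G0 Z9.1
G0 X0.0 Y0.0
G1 X6.9 Y0.0
G1 X6.9 Y14.8
G1 X0.0 Y14.8
G1 X0.0 Y0.0
; layer 3
G0 Z13.6
G0 X0.0 Y0.0
G1 X6.9 Y0.0
G1 X6.9 Y14.8
G1 X0.0 Y14.8
G1 X0.0 Y0.0
; layer 4
G0 Z18.2
G0 X0.0 Y0.0
G1 X6.9 Y0.0
G1 X6.9 Y14.8
G1 X0.0 Y14.8
G1 X0.0 Y0.0
M2 ; end

The solid is a rectangular box, roughly 6.9 × 14.8 mm footprint and 18.2 mm tall. Slicing at Δz = 4.5 mm — 4 equal slices spanning the solid's height, so layer i sits at z = i·h/4 — gives 4 non-empty perimeters. Each is a 4-segment closed polygon; G0 lifts to the layer z and rapids to the start vertex, then G1 traces the edges.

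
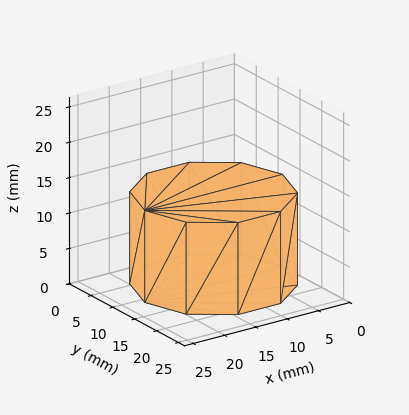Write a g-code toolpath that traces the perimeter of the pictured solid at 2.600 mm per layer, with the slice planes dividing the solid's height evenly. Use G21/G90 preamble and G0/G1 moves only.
Reading the render: the shape is a regular 10-sided prism (a cylinder approximated with 10 flat sides), circumscribed radius ≈ 11 mm, height ≈ 13 mm (dimensions read to the nearest mm from the axis ticks). For the g-code, the solid's height is divided into equal slices at the stated Δz and each level perimeter traced with G1 moves after a G0 lift.

; perimeter-only toolpath
G21 ; units = mm
G90 ; absolute positioning
G28 ; home
; layer 1
G0 Z2.600
G0 X22.000 Y11.000
G1 X19.899 Y17.466
G1 X14.399 Y21.462
G1 X7.601 Y21.462
G1 X2.101 Y17.466
G1 X0.000 Y11.000
G1 X2.101 Y4.534
G1 X7.601 Y0.538
G1 X14.399 Y0.538
G1 X19.899 Y4.534
G1 X22.000 Y11.000
; layer 2
G0 Z5.200
G0 X22.000 Y11.000
G1 X19.899 Y17.466
G1 X14.399 Y21.462
G1 X7.601 Y21.462
G1 X2.101 Y17.466
G1 X0.000 Y11.000
G1 X2.101 Y4.534
G1 X7.601 Y0.538
G1 X14.399 Y0.538
G1 X19.899 Y4.534
G1 X22.000 Y11.000
; layer 3
G0 Z7.800
G0 X22.000 Y11.000
G1 X19.899 Y17.466
G1 X14.399 Y21.462
G1 X7.601 Y21.462
G1 X2.101 Y17.466
G1 X0.000 Y11.000
G1 X2.101 Y4.534
G1 X7.601 Y0.538
G1 X14.399 Y0.538
G1 X19.899 Y4.534
G1 X22.000 Y11.000
; layer 4
G0 Z10.400
G0 X22.000 Y11.000
G1 X19.899 Y17.466
G1 X14.399 Y21.462
G1 X7.601 Y21.462
G1 X2.101 Y17.466
G1 X0.000 Y11.000
G1 X2.101 Y4.534
G1 X7.601 Y0.538
G1 X14.399 Y0.538
G1 X19.899 Y4.534
G1 X22.000 Y11.000
; layer 5
G0 Z13.000
G0 X22.000 Y11.000
G1 X19.899 Y17.466
G1 X14.399 Y21.462
G1 X7.601 Y21.462
G1 X2.101 Y17.466
G1 X0.000 Y11.000
G1 X2.101 Y4.534
G1 X7.601 Y0.538
G1 X14.399 Y0.538
G1 X19.899 Y4.534
G1 X22.000 Y11.000
M2 ; end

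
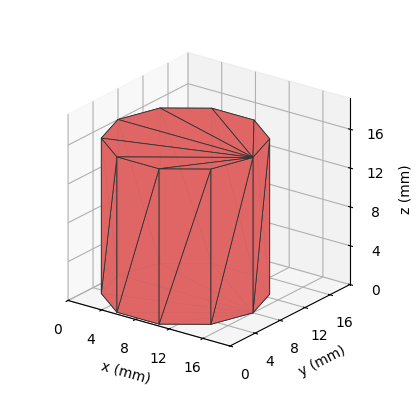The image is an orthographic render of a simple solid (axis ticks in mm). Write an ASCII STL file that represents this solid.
Reading the render: the shape is a regular 10-sided prism (a cylinder approximated with 10 flat sides), circumscribed radius ≈ 8 mm, height ≈ 16 mm (dimensions read to the nearest mm from the axis ticks). For the STL, each face is triangulated and given an outward normal.

solid part
  facet normal 0.0000 0.0000 -1.0000
    outer loop
      vertex 10.5 15.6 0.0
      vertex 14.5 12.7 0.0
      vertex 16.0 8.0 0.0
    endloop
  endfacet
  facet normal 0.0000 0.0000 -1.0000
    outer loop
      vertex 5.5 15.6 0.0
      vertex 10.5 15.6 0.0
      vertex 16.0 8.0 0.0
    endloop
  endfacet
  facet normal 0.0000 0.0000 -1.0000
    outer loop
      vertex 1.5 12.7 0.0
      vertex 5.5 15.6 0.0
      vertex 16.0 8.0 0.0
    endloop
  endfacet
  facet normal 0.0000 0.0000 -1.0000
    outer loop
      vertex 0.0 8.0 0.0
      vertex 1.5 12.7 0.0
      vertex 16.0 8.0 0.0
    endloop
  endfacet
  facet normal 0.0000 0.0000 -1.0000
    outer loop
      vertex 1.5 3.3 0.0
      vertex 0.0 8.0 0.0
      vertex 16.0 8.0 0.0
    endloop
  endfacet
  facet normal 0.0000 0.0000 -1.0000
    outer loop
      vertex 5.5 0.4 0.0
      vertex 1.5 3.3 0.0
      vertex 16.0 8.0 0.0
    endloop
  endfacet
  facet normal 0.0000 0.0000 -1.0000
    outer loop
      vertex 10.5 0.4 0.0
      vertex 5.5 0.4 0.0
      vertex 16.0 8.0 0.0
    endloop
  endfacet
  facet normal 0.0000 0.0000 -1.0000
    outer loop
      vertex 14.5 3.3 0.0
      vertex 10.5 0.4 0.0
      vertex 16.0 8.0 0.0
    endloop
  endfacet
  facet normal 0.0000 0.0000 1.0000
    outer loop
      vertex 16.0 8.0 16.0
      vertex 14.5 12.7 16.0
      vertex 10.5 15.6 16.0
    endloop
  endfacet
  facet normal 0.0000 0.0000 1.0000
    outer loop
      vertex 16.0 8.0 16.0
      vertex 10.5 15.6 16.0
      vertex 5.5 15.6 16.0
    endloop
  endfacet
  facet normal 0.0000 0.0000 1.0000
    outer loop
      vertex 16.0 8.0 16.0
      vertex 5.5 15.6 16.0
      vertex 1.5 12.7 16.0
    endloop
  endfacet
  facet normal 0.0000 0.0000 1.0000
    outer loop
      vertex 16.0 8.0 16.0
      vertex 1.5 12.7 16.0
      vertex 0.0 8.0 16.0
    endloop
  endfacet
  facet normal 0.0000 0.0000 1.0000
    outer loop
      vertex 16.0 8.0 16.0
      vertex 0.0 8.0 16.0
      vertex 1.5 3.3 16.0
    endloop
  endfacet
  facet normal 0.0000 0.0000 1.0000
    outer loop
      vertex 16.0 8.0 16.0
      vertex 1.5 3.3 16.0
      vertex 5.5 0.4 16.0
    endloop
  endfacet
  facet normal 0.0000 0.0000 1.0000
    outer loop
      vertex 16.0 8.0 16.0
      vertex 5.5 0.4 16.0
      vertex 10.5 0.4 16.0
    endloop
  endfacet
  facet normal 0.0000 0.0000 1.0000
    outer loop
      vertex 16.0 8.0 16.0
      vertex 10.5 0.4 16.0
      vertex 14.5 3.3 16.0
    endloop
  endfacet
  facet normal 0.9527 0.3040 0.0000
    outer loop
      vertex 16.0 8.0 0.0
      vertex 14.5 12.7 0.0
      vertex 14.5 12.7 16.0
    endloop
  endfacet
  facet normal 0.9527 0.3040 0.0000
    outer loop
      vertex 16.0 8.0 0.0
      vertex 14.5 12.7 16.0
      vertex 16.0 8.0 16.0
    endloop
  endfacet
  facet normal 0.5870 0.8096 0.0000
    outer loop
      vertex 14.5 12.7 0.0
      vertex 10.5 15.6 0.0
      vertex 10.5 15.6 16.0
    endloop
  endfacet
  facet normal 0.5870 0.8096 0.0000
    outer loop
      vertex 14.5 12.7 0.0
      vertex 10.5 15.6 16.0
      vertex 14.5 12.7 16.0
    endloop
  endfacet
  facet normal 0.0000 1.0000 0.0000
    outer loop
      vertex 10.5 15.6 0.0
      vertex 5.5 15.6 0.0
      vertex 5.5 15.6 16.0
    endloop
  endfacet
  facet normal 0.0000 1.0000 0.0000
    outer loop
      vertex 10.5 15.6 0.0
      vertex 5.5 15.6 16.0
      vertex 10.5 15.6 16.0
    endloop
  endfacet
  facet normal -0.5870 0.8096 0.0000
    outer loop
      vertex 5.5 15.6 0.0
      vertex 1.5 12.7 0.0
      vertex 1.5 12.7 16.0
    endloop
  endfacet
  facet normal -0.5870 0.8096 0.0000
    outer loop
      vertex 5.5 15.6 0.0
      vertex 1.5 12.7 16.0
      vertex 5.5 15.6 16.0
    endloop
  endfacet
  facet normal -0.9527 0.3040 0.0000
    outer loop
      vertex 1.5 12.7 0.0
      vertex 0.0 8.0 0.0
      vertex 0.0 8.0 16.0
    endloop
  endfacet
  facet normal -0.9527 0.3040 0.0000
    outer loop
      vertex 1.5 12.7 0.0
      vertex 0.0 8.0 16.0
      vertex 1.5 12.7 16.0
    endloop
  endfacet
  facet normal -0.9527 -0.3040 0.0000
    outer loop
      vertex 0.0 8.0 0.0
      vertex 1.5 3.3 0.0
      vertex 1.5 3.3 16.0
    endloop
  endfacet
  facet normal -0.9527 -0.3040 0.0000
    outer loop
      vertex 0.0 8.0 0.0
      vertex 1.5 3.3 16.0
      vertex 0.0 8.0 16.0
    endloop
  endfacet
  facet normal -0.5870 -0.8096 0.0000
    outer loop
      vertex 1.5 3.3 0.0
      vertex 5.5 0.4 0.0
      vertex 5.5 0.4 16.0
    endloop
  endfacet
  facet normal -0.5870 -0.8096 0.0000
    outer loop
      vertex 1.5 3.3 0.0
      vertex 5.5 0.4 16.0
      vertex 1.5 3.3 16.0
    endloop
  endfacet
  facet normal 0.0000 -1.0000 0.0000
    outer loop
      vertex 5.5 0.4 0.0
      vertex 10.5 0.4 0.0
      vertex 10.5 0.4 16.0
    endloop
  endfacet
  facet normal 0.0000 -1.0000 0.0000
    outer loop
      vertex 5.5 0.4 0.0
      vertex 10.5 0.4 16.0
      vertex 5.5 0.4 16.0
    endloop
  endfacet
  facet normal 0.5870 -0.8096 0.0000
    outer loop
      vertex 10.5 0.4 0.0
      vertex 14.5 3.3 0.0
      vertex 14.5 3.3 16.0
    endloop
  endfacet
  facet normal 0.5870 -0.8096 0.0000
    outer loop
      vertex 10.5 0.4 0.0
      vertex 14.5 3.3 16.0
      vertex 10.5 0.4 16.0
    endloop
  endfacet
  facet normal 0.9527 -0.3040 0.0000
    outer loop
      vertex 14.5 3.3 0.0
      vertex 16.0 8.0 0.0
      vertex 16.0 8.0 16.0
    endloop
  endfacet
  facet normal 0.9527 -0.3040 0.0000
    outer loop
      vertex 14.5 3.3 0.0
      vertex 16.0 8.0 16.0
      vertex 14.5 3.3 16.0
    endloop
  endfacet
endsolid part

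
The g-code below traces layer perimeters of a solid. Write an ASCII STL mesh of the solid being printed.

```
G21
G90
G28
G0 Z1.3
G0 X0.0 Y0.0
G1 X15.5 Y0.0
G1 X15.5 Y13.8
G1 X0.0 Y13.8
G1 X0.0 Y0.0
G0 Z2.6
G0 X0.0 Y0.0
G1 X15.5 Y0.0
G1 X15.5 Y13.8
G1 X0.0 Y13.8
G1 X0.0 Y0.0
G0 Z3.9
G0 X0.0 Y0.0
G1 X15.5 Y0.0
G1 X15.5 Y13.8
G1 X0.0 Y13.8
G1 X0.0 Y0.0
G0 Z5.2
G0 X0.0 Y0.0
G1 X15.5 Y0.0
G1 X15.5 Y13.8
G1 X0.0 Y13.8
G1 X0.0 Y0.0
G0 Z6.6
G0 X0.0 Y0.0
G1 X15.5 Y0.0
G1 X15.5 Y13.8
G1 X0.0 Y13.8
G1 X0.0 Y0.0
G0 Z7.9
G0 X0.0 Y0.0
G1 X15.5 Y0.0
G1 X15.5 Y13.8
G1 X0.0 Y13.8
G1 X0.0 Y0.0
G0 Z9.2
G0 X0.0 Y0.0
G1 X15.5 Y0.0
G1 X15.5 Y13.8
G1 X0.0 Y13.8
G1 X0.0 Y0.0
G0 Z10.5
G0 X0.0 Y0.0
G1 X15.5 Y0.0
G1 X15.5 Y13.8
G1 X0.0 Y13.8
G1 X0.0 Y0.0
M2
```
solid part
  facet normal 0.0000 0.0000 -1.0000
    outer loop
      vertex 15.5 13.8 0.0
      vertex 15.5 0.0 0.0
      vertex 0.0 0.0 0.0
    endloop
  endfacet
  facet normal 0.0000 0.0000 -1.0000
    outer loop
      vertex 0.0 13.8 0.0
      vertex 15.5 13.8 0.0
      vertex 0.0 0.0 0.0
    endloop
  endfacet
  facet normal 0.0000 0.0000 1.0000
    outer loop
      vertex 0.0 0.0 10.5
      vertex 15.5 0.0 10.5
      vertex 15.5 13.8 10.5
    endloop
  endfacet
  facet normal 0.0000 0.0000 1.0000
    outer loop
      vertex 0.0 0.0 10.5
      vertex 15.5 13.8 10.5
      vertex 0.0 13.8 10.5
    endloop
  endfacet
  facet normal 0.0000 -1.0000 0.0000
    outer loop
      vertex 0.0 0.0 0.0
      vertex 15.5 0.0 0.0
      vertex 15.5 0.0 10.5
    endloop
  endfacet
  facet normal 0.0000 -1.0000 0.0000
    outer loop
      vertex 0.0 0.0 0.0
      vertex 15.5 0.0 10.5
      vertex 0.0 0.0 10.5
    endloop
  endfacet
  facet normal 0.0000 1.0000 0.0000
    outer loop
      vertex 15.5 13.8 10.5
      vertex 15.5 13.8 0.0
      vertex 0.0 13.8 0.0
    endloop
  endfacet
  facet normal 0.0000 1.0000 0.0000
    outer loop
      vertex 0.0 13.8 10.5
      vertex 15.5 13.8 10.5
      vertex 0.0 13.8 0.0
    endloop
  endfacet
  facet normal -1.0000 0.0000 0.0000
    outer loop
      vertex 0.0 13.8 10.5
      vertex 0.0 13.8 0.0
      vertex 0.0 0.0 0.0
    endloop
  endfacet
  facet normal -1.0000 0.0000 0.0000
    outer loop
      vertex 0.0 0.0 10.5
      vertex 0.0 13.8 10.5
      vertex 0.0 0.0 0.0
    endloop
  endfacet
  facet normal 1.0000 0.0000 0.0000
    outer loop
      vertex 15.5 0.0 0.0
      vertex 15.5 13.8 0.0
      vertex 15.5 13.8 10.5
    endloop
  endfacet
  facet normal 1.0000 0.0000 0.0000
    outer loop
      vertex 15.5 0.0 0.0
      vertex 15.5 13.8 10.5
      vertex 15.5 0.0 10.5
    endloop
  endfacet
endsolid part

The G0 Z moves step by Δz≈1.3 mm. Every layer's G1 loop is the same polygon, so the solid is a straight extrusion of it from z=0 to z≈10.5. Closing with flat bottom and top caps and triangulating gives 12 facets — a rectangular box, roughly 15.5 × 13.8 mm footprint and 10.5 mm tall.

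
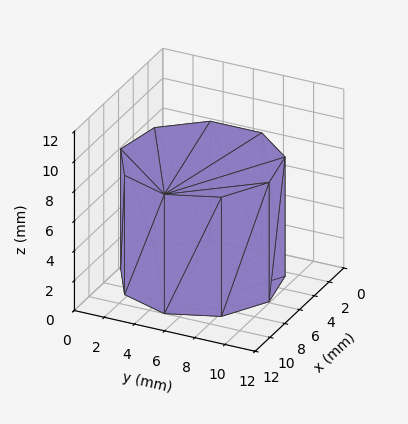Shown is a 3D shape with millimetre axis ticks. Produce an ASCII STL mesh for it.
Reading the render: the shape is a regular 9-sided prism (a cylinder approximated with 9 flat sides), circumscribed radius ≈ 5 mm, height ≈ 8 mm (dimensions read to the nearest mm from the axis ticks). For the STL, each face is triangulated and given an outward normal.

solid part
  facet normal 0.0000 0.0000 -1.0000
    outer loop
      vertex 5.87 9.92 0.00
      vertex 8.83 8.21 0.00
      vertex 10.00 5.00 0.00
    endloop
  endfacet
  facet normal 0.0000 0.0000 -1.0000
    outer loop
      vertex 2.50 9.33 0.00
      vertex 5.87 9.92 0.00
      vertex 10.00 5.00 0.00
    endloop
  endfacet
  facet normal 0.0000 0.0000 -1.0000
    outer loop
      vertex 0.30 6.71 0.00
      vertex 2.50 9.33 0.00
      vertex 10.00 5.00 0.00
    endloop
  endfacet
  facet normal 0.0000 0.0000 -1.0000
    outer loop
      vertex 0.30 3.29 0.00
      vertex 0.30 6.71 0.00
      vertex 10.00 5.00 0.00
    endloop
  endfacet
  facet normal 0.0000 0.0000 -1.0000
    outer loop
      vertex 2.50 0.67 0.00
      vertex 0.30 3.29 0.00
      vertex 10.00 5.00 0.00
    endloop
  endfacet
  facet normal 0.0000 0.0000 -1.0000
    outer loop
      vertex 5.87 0.08 0.00
      vertex 2.50 0.67 0.00
      vertex 10.00 5.00 0.00
    endloop
  endfacet
  facet normal 0.0000 0.0000 -1.0000
    outer loop
      vertex 8.83 1.79 0.00
      vertex 5.87 0.08 0.00
      vertex 10.00 5.00 0.00
    endloop
  endfacet
  facet normal 0.0000 0.0000 1.0000
    outer loop
      vertex 10.00 5.00 8.00
      vertex 8.83 8.21 8.00
      vertex 5.87 9.92 8.00
    endloop
  endfacet
  facet normal 0.0000 0.0000 1.0000
    outer loop
      vertex 10.00 5.00 8.00
      vertex 5.87 9.92 8.00
      vertex 2.50 9.33 8.00
    endloop
  endfacet
  facet normal 0.0000 0.0000 1.0000
    outer loop
      vertex 10.00 5.00 8.00
      vertex 2.50 9.33 8.00
      vertex 0.30 6.71 8.00
    endloop
  endfacet
  facet normal 0.0000 0.0000 1.0000
    outer loop
      vertex 10.00 5.00 8.00
      vertex 0.30 6.71 8.00
      vertex 0.30 3.29 8.00
    endloop
  endfacet
  facet normal 0.0000 0.0000 1.0000
    outer loop
      vertex 10.00 5.00 8.00
      vertex 0.30 3.29 8.00
      vertex 2.50 0.67 8.00
    endloop
  endfacet
  facet normal 0.0000 0.0000 1.0000
    outer loop
      vertex 10.00 5.00 8.00
      vertex 2.50 0.67 8.00
      vertex 5.87 0.08 8.00
    endloop
  endfacet
  facet normal 0.0000 0.0000 1.0000
    outer loop
      vertex 10.00 5.00 8.00
      vertex 5.87 0.08 8.00
      vertex 8.83 1.79 8.00
    endloop
  endfacet
  facet normal 0.9395 0.3424 0.0000
    outer loop
      vertex 10.00 5.00 0.00
      vertex 8.83 8.21 0.00
      vertex 8.83 8.21 8.00
    endloop
  endfacet
  facet normal 0.9395 0.3424 0.0000
    outer loop
      vertex 10.00 5.00 0.00
      vertex 8.83 8.21 8.00
      vertex 10.00 5.00 8.00
    endloop
  endfacet
  facet normal 0.5002 0.8659 0.0000
    outer loop
      vertex 8.83 8.21 0.00
      vertex 5.87 9.92 0.00
      vertex 5.87 9.92 8.00
    endloop
  endfacet
  facet normal 0.5002 0.8659 0.0000
    outer loop
      vertex 8.83 8.21 0.00
      vertex 5.87 9.92 8.00
      vertex 8.83 8.21 8.00
    endloop
  endfacet
  facet normal -0.1725 0.9850 0.0000
    outer loop
      vertex 5.87 9.92 0.00
      vertex 2.50 9.33 0.00
      vertex 2.50 9.33 8.00
    endloop
  endfacet
  facet normal -0.1725 0.9850 0.0000
    outer loop
      vertex 5.87 9.92 0.00
      vertex 2.50 9.33 8.00
      vertex 5.87 9.92 8.00
    endloop
  endfacet
  facet normal -0.7658 0.6431 0.0000
    outer loop
      vertex 2.50 9.33 0.00
      vertex 0.30 6.71 0.00
      vertex 0.30 6.71 8.00
    endloop
  endfacet
  facet normal -0.7658 0.6431 0.0000
    outer loop
      vertex 2.50 9.33 0.00
      vertex 0.30 6.71 8.00
      vertex 2.50 9.33 8.00
    endloop
  endfacet
  facet normal -1.0000 0.0000 0.0000
    outer loop
      vertex 0.30 6.71 0.00
      vertex 0.30 3.29 0.00
      vertex 0.30 3.29 8.00
    endloop
  endfacet
  facet normal -1.0000 0.0000 0.0000
    outer loop
      vertex 0.30 6.71 0.00
      vertex 0.30 3.29 8.00
      vertex 0.30 6.71 8.00
    endloop
  endfacet
  facet normal -0.7658 -0.6431 0.0000
    outer loop
      vertex 0.30 3.29 0.00
      vertex 2.50 0.67 0.00
      vertex 2.50 0.67 8.00
    endloop
  endfacet
  facet normal -0.7658 -0.6431 0.0000
    outer loop
      vertex 0.30 3.29 0.00
      vertex 2.50 0.67 8.00
      vertex 0.30 3.29 8.00
    endloop
  endfacet
  facet normal -0.1725 -0.9850 0.0000
    outer loop
      vertex 2.50 0.67 0.00
      vertex 5.87 0.08 0.00
      vertex 5.87 0.08 8.00
    endloop
  endfacet
  facet normal -0.1725 -0.9850 0.0000
    outer loop
      vertex 2.50 0.67 0.00
      vertex 5.87 0.08 8.00
      vertex 2.50 0.67 8.00
    endloop
  endfacet
  facet normal 0.5002 -0.8659 0.0000
    outer loop
      vertex 5.87 0.08 0.00
      vertex 8.83 1.79 0.00
      vertex 8.83 1.79 8.00
    endloop
  endfacet
  facet normal 0.5002 -0.8659 0.0000
    outer loop
      vertex 5.87 0.08 0.00
      vertex 8.83 1.79 8.00
      vertex 5.87 0.08 8.00
    endloop
  endfacet
  facet normal 0.9395 -0.3424 0.0000
    outer loop
      vertex 8.83 1.79 0.00
      vertex 10.00 5.00 0.00
      vertex 10.00 5.00 8.00
    endloop
  endfacet
  facet normal 0.9395 -0.3424 0.0000
    outer loop
      vertex 8.83 1.79 0.00
      vertex 10.00 5.00 8.00
      vertex 8.83 1.79 8.00
    endloop
  endfacet
endsolid part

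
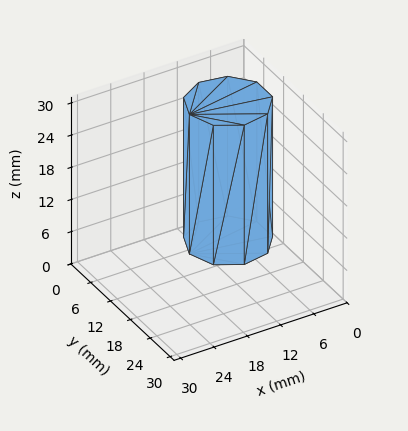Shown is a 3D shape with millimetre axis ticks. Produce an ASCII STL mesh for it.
Reading the render: the shape is a regular 9-sided prism (a cylinder approximated with 9 flat sides), circumscribed radius ≈ 7 mm, height ≈ 26 mm (dimensions read to the nearest mm from the axis ticks). For the STL, each face is triangulated and given an outward normal.

solid part
  facet normal 0.0000 0.0000 -1.0000
    outer loop
      vertex 8.216 13.894 0.000
      vertex 12.362 11.500 0.000
      vertex 14.000 7.000 0.000
    endloop
  endfacet
  facet normal 0.0000 0.0000 -1.0000
    outer loop
      vertex 3.500 13.062 0.000
      vertex 8.216 13.894 0.000
      vertex 14.000 7.000 0.000
    endloop
  endfacet
  facet normal 0.0000 0.0000 -1.0000
    outer loop
      vertex 0.422 9.394 0.000
      vertex 3.500 13.062 0.000
      vertex 14.000 7.000 0.000
    endloop
  endfacet
  facet normal 0.0000 0.0000 -1.0000
    outer loop
      vertex 0.422 4.606 0.000
      vertex 0.422 9.394 0.000
      vertex 14.000 7.000 0.000
    endloop
  endfacet
  facet normal 0.0000 0.0000 -1.0000
    outer loop
      vertex 3.500 0.938 0.000
      vertex 0.422 4.606 0.000
      vertex 14.000 7.000 0.000
    endloop
  endfacet
  facet normal 0.0000 0.0000 -1.0000
    outer loop
      vertex 8.216 0.106 0.000
      vertex 3.500 0.938 0.000
      vertex 14.000 7.000 0.000
    endloop
  endfacet
  facet normal 0.0000 0.0000 -1.0000
    outer loop
      vertex 12.362 2.500 0.000
      vertex 8.216 0.106 0.000
      vertex 14.000 7.000 0.000
    endloop
  endfacet
  facet normal 0.0000 0.0000 1.0000
    outer loop
      vertex 14.000 7.000 26.000
      vertex 12.362 11.500 26.000
      vertex 8.216 13.894 26.000
    endloop
  endfacet
  facet normal 0.0000 0.0000 1.0000
    outer loop
      vertex 14.000 7.000 26.000
      vertex 8.216 13.894 26.000
      vertex 3.500 13.062 26.000
    endloop
  endfacet
  facet normal 0.0000 0.0000 1.0000
    outer loop
      vertex 14.000 7.000 26.000
      vertex 3.500 13.062 26.000
      vertex 0.422 9.394 26.000
    endloop
  endfacet
  facet normal 0.0000 0.0000 1.0000
    outer loop
      vertex 14.000 7.000 26.000
      vertex 0.422 9.394 26.000
      vertex 0.422 4.606 26.000
    endloop
  endfacet
  facet normal 0.0000 0.0000 1.0000
    outer loop
      vertex 14.000 7.000 26.000
      vertex 0.422 4.606 26.000
      vertex 3.500 0.938 26.000
    endloop
  endfacet
  facet normal 0.0000 0.0000 1.0000
    outer loop
      vertex 14.000 7.000 26.000
      vertex 3.500 0.938 26.000
      vertex 8.216 0.106 26.000
    endloop
  endfacet
  facet normal 0.0000 0.0000 1.0000
    outer loop
      vertex 14.000 7.000 26.000
      vertex 8.216 0.106 26.000
      vertex 12.362 2.500 26.000
    endloop
  endfacet
  facet normal 0.9397 0.3420 0.0000
    outer loop
      vertex 14.000 7.000 0.000
      vertex 12.362 11.500 0.000
      vertex 12.362 11.500 26.000
    endloop
  endfacet
  facet normal 0.9397 0.3420 0.0000
    outer loop
      vertex 14.000 7.000 0.000
      vertex 12.362 11.500 26.000
      vertex 14.000 7.000 26.000
    endloop
  endfacet
  facet normal 0.5000 0.8660 0.0000
    outer loop
      vertex 12.362 11.500 0.000
      vertex 8.216 13.894 0.000
      vertex 8.216 13.894 26.000
    endloop
  endfacet
  facet normal 0.5000 0.8660 0.0000
    outer loop
      vertex 12.362 11.500 0.000
      vertex 8.216 13.894 26.000
      vertex 12.362 11.500 26.000
    endloop
  endfacet
  facet normal -0.1737 0.9848 0.0000
    outer loop
      vertex 8.216 13.894 0.000
      vertex 3.500 13.062 0.000
      vertex 3.500 13.062 26.000
    endloop
  endfacet
  facet normal -0.1737 0.9848 0.0000
    outer loop
      vertex 8.216 13.894 0.000
      vertex 3.500 13.062 26.000
      vertex 8.216 13.894 26.000
    endloop
  endfacet
  facet normal -0.7660 0.6428 0.0000
    outer loop
      vertex 3.500 13.062 0.000
      vertex 0.422 9.394 0.000
      vertex 0.422 9.394 26.000
    endloop
  endfacet
  facet normal -0.7660 0.6428 0.0000
    outer loop
      vertex 3.500 13.062 0.000
      vertex 0.422 9.394 26.000
      vertex 3.500 13.062 26.000
    endloop
  endfacet
  facet normal -1.0000 0.0000 0.0000
    outer loop
      vertex 0.422 9.394 0.000
      vertex 0.422 4.606 0.000
      vertex 0.422 4.606 26.000
    endloop
  endfacet
  facet normal -1.0000 0.0000 0.0000
    outer loop
      vertex 0.422 9.394 0.000
      vertex 0.422 4.606 26.000
      vertex 0.422 9.394 26.000
    endloop
  endfacet
  facet normal -0.7660 -0.6428 0.0000
    outer loop
      vertex 0.422 4.606 0.000
      vertex 3.500 0.938 0.000
      vertex 3.500 0.938 26.000
    endloop
  endfacet
  facet normal -0.7660 -0.6428 0.0000
    outer loop
      vertex 0.422 4.606 0.000
      vertex 3.500 0.938 26.000
      vertex 0.422 4.606 26.000
    endloop
  endfacet
  facet normal -0.1737 -0.9848 0.0000
    outer loop
      vertex 3.500 0.938 0.000
      vertex 8.216 0.106 0.000
      vertex 8.216 0.106 26.000
    endloop
  endfacet
  facet normal -0.1737 -0.9848 0.0000
    outer loop
      vertex 3.500 0.938 0.000
      vertex 8.216 0.106 26.000
      vertex 3.500 0.938 26.000
    endloop
  endfacet
  facet normal 0.5000 -0.8660 0.0000
    outer loop
      vertex 8.216 0.106 0.000
      vertex 12.362 2.500 0.000
      vertex 12.362 2.500 26.000
    endloop
  endfacet
  facet normal 0.5000 -0.8660 0.0000
    outer loop
      vertex 8.216 0.106 0.000
      vertex 12.362 2.500 26.000
      vertex 8.216 0.106 26.000
    endloop
  endfacet
  facet normal 0.9397 -0.3420 0.0000
    outer loop
      vertex 12.362 2.500 0.000
      vertex 14.000 7.000 0.000
      vertex 14.000 7.000 26.000
    endloop
  endfacet
  facet normal 0.9397 -0.3420 0.0000
    outer loop
      vertex 12.362 2.500 0.000
      vertex 14.000 7.000 26.000
      vertex 12.362 2.500 26.000
    endloop
  endfacet
endsolid part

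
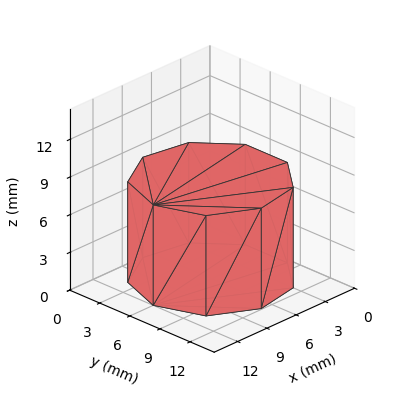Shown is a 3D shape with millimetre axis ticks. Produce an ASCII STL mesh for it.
Reading the render: the shape is a regular 9-sided prism (a cylinder approximated with 9 flat sides), circumscribed radius ≈ 6 mm, height ≈ 8 mm (dimensions read to the nearest mm from the axis ticks). For the STL, each face is triangulated and given an outward normal.

solid part
  facet normal 0.0000 0.0000 -1.0000
    outer loop
      vertex 7.0 11.9 0.0
      vertex 10.6 9.9 0.0
      vertex 12.0 6.0 0.0
    endloop
  endfacet
  facet normal 0.0000 0.0000 -1.0000
    outer loop
      vertex 3.0 11.2 0.0
      vertex 7.0 11.9 0.0
      vertex 12.0 6.0 0.0
    endloop
  endfacet
  facet normal 0.0000 0.0000 -1.0000
    outer loop
      vertex 0.4 8.1 0.0
      vertex 3.0 11.2 0.0
      vertex 12.0 6.0 0.0
    endloop
  endfacet
  facet normal 0.0000 0.0000 -1.0000
    outer loop
      vertex 0.4 3.9 0.0
      vertex 0.4 8.1 0.0
      vertex 12.0 6.0 0.0
    endloop
  endfacet
  facet normal 0.0000 0.0000 -1.0000
    outer loop
      vertex 3.0 0.8 0.0
      vertex 0.4 3.9 0.0
      vertex 12.0 6.0 0.0
    endloop
  endfacet
  facet normal 0.0000 0.0000 -1.0000
    outer loop
      vertex 7.0 0.1 0.0
      vertex 3.0 0.8 0.0
      vertex 12.0 6.0 0.0
    endloop
  endfacet
  facet normal 0.0000 0.0000 -1.0000
    outer loop
      vertex 10.6 2.1 0.0
      vertex 7.0 0.1 0.0
      vertex 12.0 6.0 0.0
    endloop
  endfacet
  facet normal 0.0000 0.0000 1.0000
    outer loop
      vertex 12.0 6.0 8.0
      vertex 10.6 9.9 8.0
      vertex 7.0 11.9 8.0
    endloop
  endfacet
  facet normal 0.0000 0.0000 1.0000
    outer loop
      vertex 12.0 6.0 8.0
      vertex 7.0 11.9 8.0
      vertex 3.0 11.2 8.0
    endloop
  endfacet
  facet normal 0.0000 0.0000 1.0000
    outer loop
      vertex 12.0 6.0 8.0
      vertex 3.0 11.2 8.0
      vertex 0.4 8.1 8.0
    endloop
  endfacet
  facet normal 0.0000 0.0000 1.0000
    outer loop
      vertex 12.0 6.0 8.0
      vertex 0.4 8.1 8.0
      vertex 0.4 3.9 8.0
    endloop
  endfacet
  facet normal 0.0000 0.0000 1.0000
    outer loop
      vertex 12.0 6.0 8.0
      vertex 0.4 3.9 8.0
      vertex 3.0 0.8 8.0
    endloop
  endfacet
  facet normal 0.0000 0.0000 1.0000
    outer loop
      vertex 12.0 6.0 8.0
      vertex 3.0 0.8 8.0
      vertex 7.0 0.1 8.0
    endloop
  endfacet
  facet normal 0.0000 0.0000 1.0000
    outer loop
      vertex 12.0 6.0 8.0
      vertex 7.0 0.1 8.0
      vertex 10.6 2.1 8.0
    endloop
  endfacet
  facet normal 0.9412 0.3379 0.0000
    outer loop
      vertex 12.0 6.0 0.0
      vertex 10.6 9.9 0.0
      vertex 10.6 9.9 8.0
    endloop
  endfacet
  facet normal 0.9412 0.3379 0.0000
    outer loop
      vertex 12.0 6.0 0.0
      vertex 10.6 9.9 8.0
      vertex 12.0 6.0 8.0
    endloop
  endfacet
  facet normal 0.4856 0.8742 0.0000
    outer loop
      vertex 10.6 9.9 0.0
      vertex 7.0 11.9 0.0
      vertex 7.0 11.9 8.0
    endloop
  endfacet
  facet normal 0.4856 0.8742 0.0000
    outer loop
      vertex 10.6 9.9 0.0
      vertex 7.0 11.9 8.0
      vertex 10.6 9.9 8.0
    endloop
  endfacet
  facet normal -0.1724 0.9850 0.0000
    outer loop
      vertex 7.0 11.9 0.0
      vertex 3.0 11.2 0.0
      vertex 3.0 11.2 8.0
    endloop
  endfacet
  facet normal -0.1724 0.9850 0.0000
    outer loop
      vertex 7.0 11.9 0.0
      vertex 3.0 11.2 8.0
      vertex 7.0 11.9 8.0
    endloop
  endfacet
  facet normal -0.7662 0.6426 0.0000
    outer loop
      vertex 3.0 11.2 0.0
      vertex 0.4 8.1 0.0
      vertex 0.4 8.1 8.0
    endloop
  endfacet
  facet normal -0.7662 0.6426 0.0000
    outer loop
      vertex 3.0 11.2 0.0
      vertex 0.4 8.1 8.0
      vertex 3.0 11.2 8.0
    endloop
  endfacet
  facet normal -1.0000 0.0000 0.0000
    outer loop
      vertex 0.4 8.1 0.0
      vertex 0.4 3.9 0.0
      vertex 0.4 3.9 8.0
    endloop
  endfacet
  facet normal -1.0000 0.0000 0.0000
    outer loop
      vertex 0.4 8.1 0.0
      vertex 0.4 3.9 8.0
      vertex 0.4 8.1 8.0
    endloop
  endfacet
  facet normal -0.7662 -0.6426 0.0000
    outer loop
      vertex 0.4 3.9 0.0
      vertex 3.0 0.8 0.0
      vertex 3.0 0.8 8.0
    endloop
  endfacet
  facet normal -0.7662 -0.6426 0.0000
    outer loop
      vertex 0.4 3.9 0.0
      vertex 3.0 0.8 8.0
      vertex 0.4 3.9 8.0
    endloop
  endfacet
  facet normal -0.1724 -0.9850 0.0000
    outer loop
      vertex 3.0 0.8 0.0
      vertex 7.0 0.1 0.0
      vertex 7.0 0.1 8.0
    endloop
  endfacet
  facet normal -0.1724 -0.9850 0.0000
    outer loop
      vertex 3.0 0.8 0.0
      vertex 7.0 0.1 8.0
      vertex 3.0 0.8 8.0
    endloop
  endfacet
  facet normal 0.4856 -0.8742 0.0000
    outer loop
      vertex 7.0 0.1 0.0
      vertex 10.6 2.1 0.0
      vertex 10.6 2.1 8.0
    endloop
  endfacet
  facet normal 0.4856 -0.8742 0.0000
    outer loop
      vertex 7.0 0.1 0.0
      vertex 10.6 2.1 8.0
      vertex 7.0 0.1 8.0
    endloop
  endfacet
  facet normal 0.9412 -0.3379 0.0000
    outer loop
      vertex 10.6 2.1 0.0
      vertex 12.0 6.0 0.0
      vertex 12.0 6.0 8.0
    endloop
  endfacet
  facet normal 0.9412 -0.3379 0.0000
    outer loop
      vertex 10.6 2.1 0.0
      vertex 12.0 6.0 8.0
      vertex 10.6 2.1 8.0
    endloop
  endfacet
endsolid part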